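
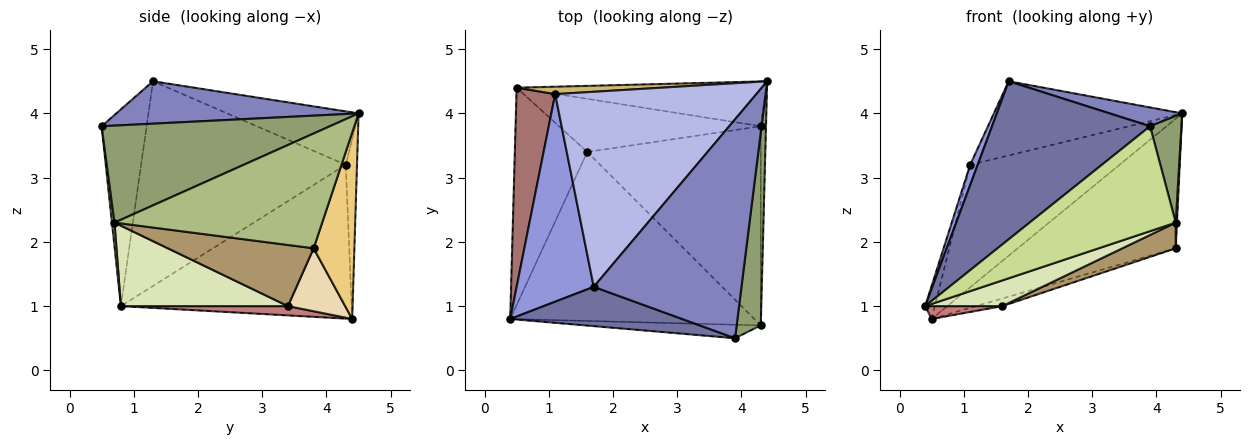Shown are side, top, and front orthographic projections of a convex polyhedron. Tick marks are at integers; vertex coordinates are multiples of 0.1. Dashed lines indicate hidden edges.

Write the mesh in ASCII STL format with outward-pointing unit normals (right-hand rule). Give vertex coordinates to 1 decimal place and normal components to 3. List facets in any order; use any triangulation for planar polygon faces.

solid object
 facet normal -0.266 -0.935 0.233
  outer loop
   vertex 1.7 1.3 4.5
   vertex 0.4 0.8 1.0
   vertex 3.9 0.5 3.8
  endloop
 endfacet
 facet normal 0.275 -0.082 0.958
  outer loop
   vertex 1.7 1.3 4.5
   vertex 3.9 0.5 3.8
   vertex 4.4 4.5 4.0
  endloop
 endfacet
 facet normal -0.935 -0.034 0.352
  outer loop
   vertex 1.1 4.3 3.2
   vertex 0.4 0.8 1.0
   vertex 1.7 1.3 4.5
  endloop
 endfacet
 facet normal -0.241 0.345 0.907
  outer loop
   vertex 1.1 4.3 3.2
   vertex 1.7 1.3 4.5
   vertex 4.4 4.5 4.0
  endloop
 endfacet
 facet normal 0.962 -0.132 0.239
  outer loop
   vertex 4.3 0.7 2.3
   vertex 4.4 4.5 4.0
   vertex 3.9 0.5 3.8
  endloop
 endfacet
 facet normal 0.999 -0.006 -0.046
  outer loop
   vertex 4.3 0.7 2.3
   vertex 4.3 3.8 1.9
   vertex 4.4 4.5 4.0
  endloop
 endfacet
 facet normal 0.017 -0.992 -0.128
  outer loop
   vertex 4.3 0.7 2.3
   vertex 3.9 0.5 3.8
   vertex 0.4 0.8 1.0
  endloop
 endfacet
 facet normal 0.310 -0.143 -0.940
  outer loop
   vertex 1.6 3.4 1.0
   vertex 4.3 0.7 2.3
   vertex 0.4 0.8 1.0
  endloop
 endfacet
 facet normal 0.330 -0.121 -0.936
  outer loop
   vertex 1.6 3.4 1.0
   vertex 4.3 3.8 1.9
   vertex 4.3 0.7 2.3
  endloop
 endfacet
 facet normal -0.075 0.995 0.060
  outer loop
   vertex 0.5 4.4 0.8
   vertex 1.1 4.3 3.2
   vertex 4.4 4.5 4.0
  endloop
 endfacet
 facet normal 0.237 0.918 -0.317
  outer loop
   vertex 0.5 4.4 0.8
   vertex 4.4 4.5 4.0
   vertex 4.3 3.8 1.9
  endloop
 endfacet
 facet normal 0.295 0.136 -0.946
  outer loop
   vertex 0.5 4.4 0.8
   vertex 4.3 3.8 1.9
   vertex 1.6 3.4 1.0
  endloop
 endfacet
 facet normal -0.969 0.040 0.244
  outer loop
   vertex 0.5 4.4 0.8
   vertex 0.4 0.8 1.0
   vertex 1.1 4.3 3.2
  endloop
 endfacet
 facet normal 0.127 -0.059 -0.990
  outer loop
   vertex 0.5 4.4 0.8
   vertex 1.6 3.4 1.0
   vertex 0.4 0.8 1.0
  endloop
 endfacet
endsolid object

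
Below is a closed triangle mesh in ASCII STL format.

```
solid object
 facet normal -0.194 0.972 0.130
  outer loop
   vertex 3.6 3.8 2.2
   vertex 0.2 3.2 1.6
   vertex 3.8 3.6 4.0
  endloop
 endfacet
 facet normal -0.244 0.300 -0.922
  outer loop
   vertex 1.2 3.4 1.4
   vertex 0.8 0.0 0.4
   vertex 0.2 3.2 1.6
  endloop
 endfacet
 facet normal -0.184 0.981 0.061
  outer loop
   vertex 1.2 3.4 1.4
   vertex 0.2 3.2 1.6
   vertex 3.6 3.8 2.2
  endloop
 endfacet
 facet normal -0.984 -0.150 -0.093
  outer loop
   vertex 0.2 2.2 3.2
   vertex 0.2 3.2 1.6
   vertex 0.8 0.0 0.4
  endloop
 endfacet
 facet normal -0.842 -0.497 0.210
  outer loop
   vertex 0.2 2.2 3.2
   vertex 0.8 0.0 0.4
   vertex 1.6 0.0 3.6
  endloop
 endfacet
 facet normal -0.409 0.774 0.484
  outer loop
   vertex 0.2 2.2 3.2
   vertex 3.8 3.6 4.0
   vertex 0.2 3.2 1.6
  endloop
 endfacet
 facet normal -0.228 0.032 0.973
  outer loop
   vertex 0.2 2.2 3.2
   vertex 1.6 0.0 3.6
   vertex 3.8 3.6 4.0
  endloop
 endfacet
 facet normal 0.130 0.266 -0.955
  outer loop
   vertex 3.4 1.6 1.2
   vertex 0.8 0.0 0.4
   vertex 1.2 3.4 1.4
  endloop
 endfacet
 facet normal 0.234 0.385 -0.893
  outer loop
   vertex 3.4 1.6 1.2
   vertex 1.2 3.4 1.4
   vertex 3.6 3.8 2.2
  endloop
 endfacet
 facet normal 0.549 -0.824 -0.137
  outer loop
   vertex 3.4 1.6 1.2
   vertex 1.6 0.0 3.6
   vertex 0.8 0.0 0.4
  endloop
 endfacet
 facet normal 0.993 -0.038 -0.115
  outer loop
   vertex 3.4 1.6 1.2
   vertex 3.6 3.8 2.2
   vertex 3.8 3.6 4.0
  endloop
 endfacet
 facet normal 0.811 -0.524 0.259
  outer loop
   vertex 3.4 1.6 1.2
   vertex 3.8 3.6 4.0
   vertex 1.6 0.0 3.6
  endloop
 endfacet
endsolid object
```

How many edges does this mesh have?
18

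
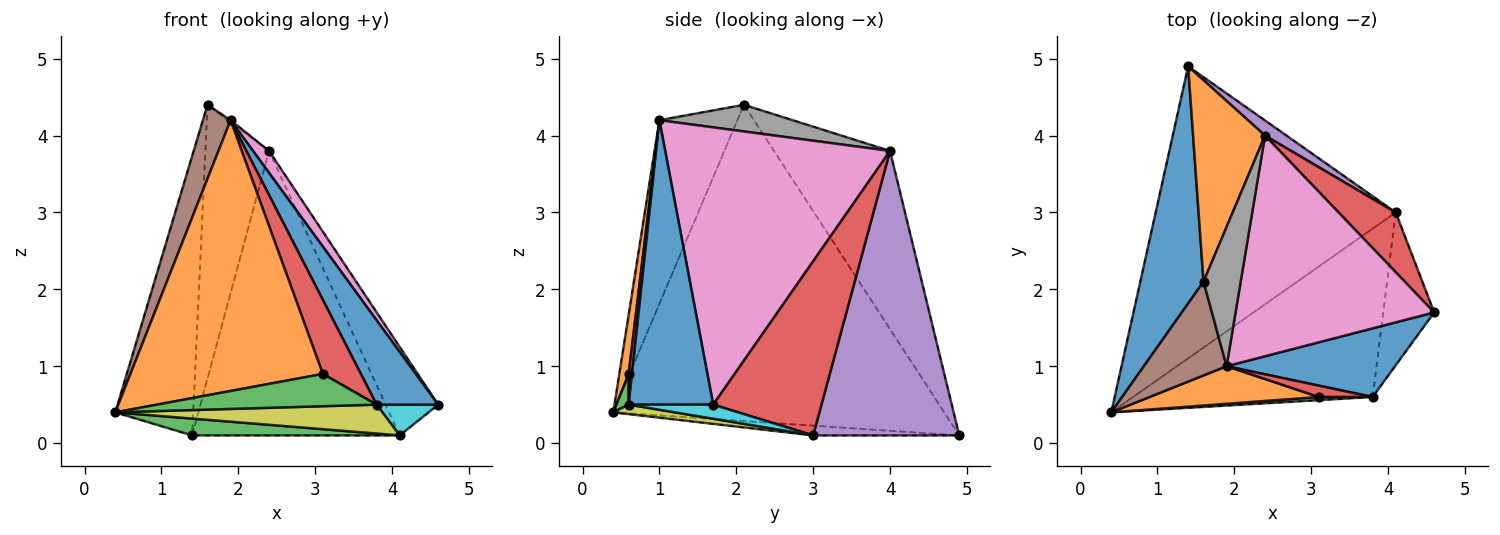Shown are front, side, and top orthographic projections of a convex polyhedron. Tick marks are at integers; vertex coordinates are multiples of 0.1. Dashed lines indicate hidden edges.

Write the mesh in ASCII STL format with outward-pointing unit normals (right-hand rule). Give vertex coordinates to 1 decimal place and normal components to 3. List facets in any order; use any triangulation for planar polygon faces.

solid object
 facet normal -0.955 0.225 0.191
  outer loop
   vertex 1.6 2.1 4.4
   vertex 1.4 4.9 0.1
   vertex 0.4 0.4 0.4
  endloop
 endfacet
 facet normal -0.827 0.453 0.334
  outer loop
   vertex 2.4 4.0 3.8
   vertex 1.4 4.9 0.1
   vertex 1.6 2.1 4.4
  endloop
 endfacet
 facet normal -0.040 -0.058 -0.998
  outer loop
   vertex 4.1 3.0 0.1
   vertex 0.4 0.4 0.4
   vertex 1.4 4.9 0.1
  endloop
 endfacet
 facet normal 0.863 0.419 0.283
  outer loop
   vertex 4.1 3.0 0.1
   vertex 2.4 4.0 3.8
   vertex 4.6 1.7 0.5
  endloop
 endfacet
 facet normal 0.575 0.817 0.043
  outer loop
   vertex 4.1 3.0 0.1
   vertex 1.4 4.9 0.1
   vertex 2.4 4.0 3.8
  endloop
 endfacet
 facet normal -0.867 -0.308 0.391
  outer loop
   vertex 1.9 1.0 4.2
   vertex 1.6 2.1 4.4
   vertex 0.4 0.4 0.4
  endloop
 endfacet
 facet normal 0.812 -0.058 0.581
  outer loop
   vertex 1.9 1.0 4.2
   vertex 4.6 1.7 0.5
   vertex 2.4 4.0 3.8
  endloop
 endfacet
 facet normal 0.583 0.011 0.813
  outer loop
   vertex 1.9 1.0 4.2
   vertex 2.4 4.0 3.8
   vertex 1.6 2.1 4.4
  endloop
 endfacet
 facet normal 0.039 -0.169 -0.985
  outer loop
   vertex 3.8 0.6 0.5
   vertex 0.4 0.4 0.4
   vertex 4.1 3.0 0.1
  endloop
 endfacet
 facet normal 0.262 -0.190 -0.946
  outer loop
   vertex 3.8 0.6 0.5
   vertex 4.1 3.0 0.1
   vertex 4.6 1.7 0.5
  endloop
 endfacet
 facet normal 0.729 -0.530 0.432
  outer loop
   vertex 3.8 0.6 0.5
   vertex 4.6 1.7 0.5
   vertex 1.9 1.0 4.2
  endloop
 endfacet
 facet normal 0.048 -0.989 0.137
  outer loop
   vertex 3.1 0.6 0.9
   vertex 1.9 1.0 4.2
   vertex 0.4 0.4 0.4
  endloop
 endfacet
 facet normal 0.056 -0.994 0.097
  outer loop
   vertex 3.1 0.6 0.9
   vertex 0.4 0.4 0.4
   vertex 3.8 0.6 0.5
  endloop
 endfacet
 facet normal 0.086 -0.985 0.151
  outer loop
   vertex 3.1 0.6 0.9
   vertex 3.8 0.6 0.5
   vertex 1.9 1.0 4.2
  endloop
 endfacet
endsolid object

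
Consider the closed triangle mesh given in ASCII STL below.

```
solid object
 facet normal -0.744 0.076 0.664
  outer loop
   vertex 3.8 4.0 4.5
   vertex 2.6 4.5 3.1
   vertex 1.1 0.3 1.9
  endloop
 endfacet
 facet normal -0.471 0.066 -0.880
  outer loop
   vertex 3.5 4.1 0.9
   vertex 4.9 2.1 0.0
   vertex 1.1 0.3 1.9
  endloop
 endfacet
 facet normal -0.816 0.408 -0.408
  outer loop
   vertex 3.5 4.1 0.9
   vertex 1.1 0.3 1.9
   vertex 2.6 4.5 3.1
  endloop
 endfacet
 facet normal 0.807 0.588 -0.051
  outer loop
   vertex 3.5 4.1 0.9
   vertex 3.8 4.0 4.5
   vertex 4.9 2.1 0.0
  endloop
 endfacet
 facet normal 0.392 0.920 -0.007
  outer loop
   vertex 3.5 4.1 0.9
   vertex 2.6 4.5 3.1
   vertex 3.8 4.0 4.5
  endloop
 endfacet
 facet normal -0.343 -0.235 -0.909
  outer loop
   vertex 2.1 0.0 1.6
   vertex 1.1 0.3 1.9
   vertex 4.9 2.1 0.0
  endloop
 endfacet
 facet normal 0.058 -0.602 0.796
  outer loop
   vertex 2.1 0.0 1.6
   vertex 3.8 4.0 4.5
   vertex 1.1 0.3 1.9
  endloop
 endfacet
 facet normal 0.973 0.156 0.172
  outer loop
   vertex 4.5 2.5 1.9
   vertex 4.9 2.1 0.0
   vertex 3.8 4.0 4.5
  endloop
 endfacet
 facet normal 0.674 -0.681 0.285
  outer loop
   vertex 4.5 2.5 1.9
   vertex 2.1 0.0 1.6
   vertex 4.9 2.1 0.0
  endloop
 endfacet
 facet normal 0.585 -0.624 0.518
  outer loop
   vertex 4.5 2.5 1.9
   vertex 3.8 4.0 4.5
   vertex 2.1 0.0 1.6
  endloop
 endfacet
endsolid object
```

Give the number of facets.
10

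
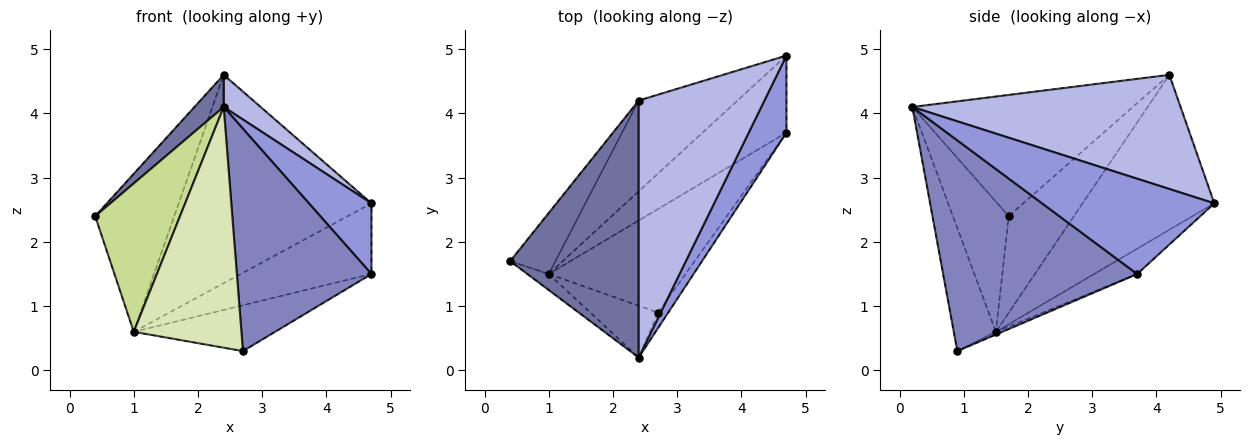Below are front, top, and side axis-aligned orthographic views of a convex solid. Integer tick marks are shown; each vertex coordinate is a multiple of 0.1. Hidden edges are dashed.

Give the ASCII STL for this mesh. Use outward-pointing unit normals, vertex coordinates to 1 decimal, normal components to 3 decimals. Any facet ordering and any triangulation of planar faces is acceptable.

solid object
 facet normal -0.684 -0.091 0.724
  outer loop
   vertex 2.4 4.2 4.6
   vertex 0.4 1.7 2.4
   vertex 2.4 0.2 4.1
  endloop
 endfacet
 facet normal 0.821 -0.569 -0.040
  outer loop
   vertex 2.7 0.9 0.3
   vertex 4.7 3.7 1.5
   vertex 2.4 0.2 4.1
  endloop
 endfacet
 facet normal 0.881 -0.320 0.349
  outer loop
   vertex 4.7 4.9 2.6
   vertex 2.4 0.2 4.1
   vertex 4.7 3.7 1.5
  endloop
 endfacet
 facet normal 0.669 -0.092 0.737
  outer loop
   vertex 4.7 4.9 2.6
   vertex 2.4 4.2 4.6
   vertex 2.4 0.2 4.1
  endloop
 endfacet
 facet normal -0.018 0.405 -0.914
  outer loop
   vertex 1.0 1.5 0.6
   vertex 4.7 3.7 1.5
   vertex 2.7 0.9 0.3
  endloop
 endfacet
 facet normal -0.217 0.660 -0.720
  outer loop
   vertex 1.0 1.5 0.6
   vertex 4.7 4.9 2.6
   vertex 4.7 3.7 1.5
  endloop
 endfacet
 facet normal -0.547 -0.832 -0.090
  outer loop
   vertex 1.0 1.5 0.6
   vertex 2.4 0.2 4.1
   vertex 0.4 1.7 2.4
  endloop
 endfacet
 facet normal -0.357 -0.913 -0.196
  outer loop
   vertex 1.0 1.5 0.6
   vertex 2.7 0.9 0.3
   vertex 2.4 0.2 4.1
  endloop
 endfacet
 facet normal -0.610 0.739 -0.285
  outer loop
   vertex 1.0 1.5 0.6
   vertex 0.4 1.7 2.4
   vertex 2.4 4.2 4.6
  endloop
 endfacet
 facet normal -0.531 0.777 -0.339
  outer loop
   vertex 1.0 1.5 0.6
   vertex 2.4 4.2 4.6
   vertex 4.7 4.9 2.6
  endloop
 endfacet
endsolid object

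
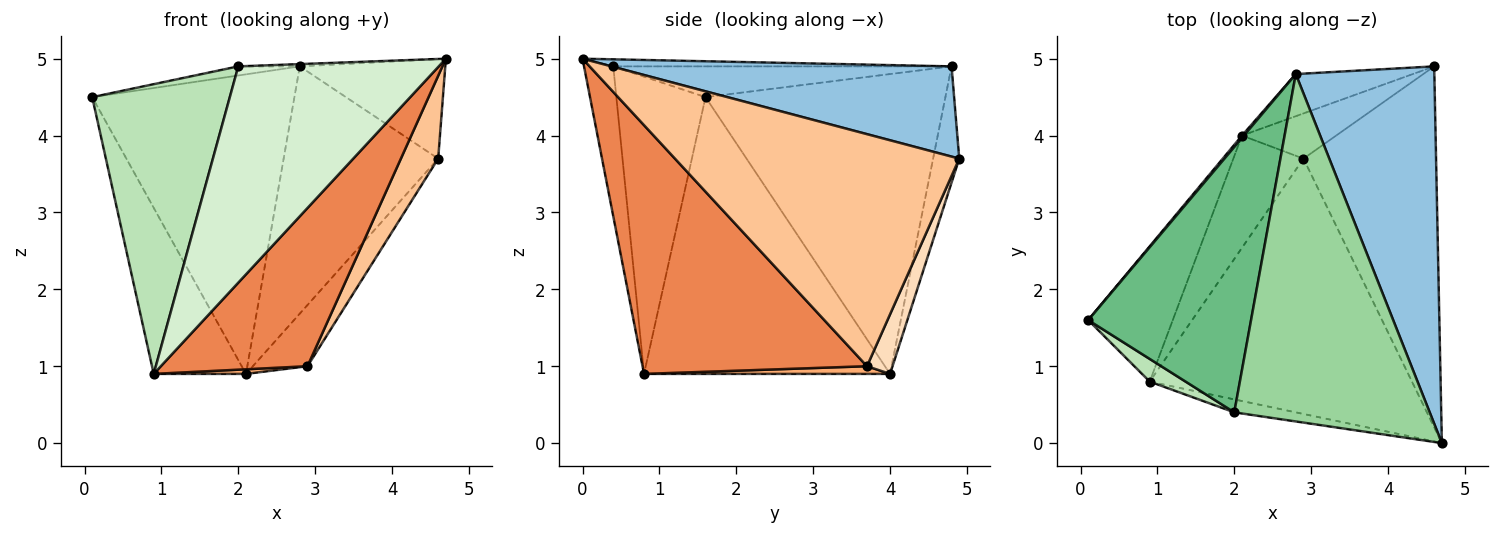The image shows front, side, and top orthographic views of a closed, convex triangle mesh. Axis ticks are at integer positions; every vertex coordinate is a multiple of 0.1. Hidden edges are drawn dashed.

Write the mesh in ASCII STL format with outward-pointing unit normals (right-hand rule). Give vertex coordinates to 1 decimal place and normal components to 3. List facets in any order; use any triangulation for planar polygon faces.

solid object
 facet normal -0.900 0.338 -0.275
  outer loop
   vertex 0.9 0.8 0.9
   vertex 0.1 1.6 4.5
   vertex 2.1 4.0 0.9
  endloop
 endfacet
 facet normal 0.531 0.227 0.816
  outer loop
   vertex 2.8 4.8 4.9
   vertex 4.7 0.0 5.0
   vertex 4.6 4.9 3.7
  endloop
 endfacet
 facet normal -0.765 0.645 0.005
  outer loop
   vertex 2.8 4.8 4.9
   vertex 2.1 4.0 0.9
   vertex 0.1 1.6 4.5
  endloop
 endfacet
 facet normal -0.164 0.972 -0.166
  outer loop
   vertex 2.8 4.8 4.9
   vertex 4.6 4.9 3.7
   vertex 2.1 4.0 0.9
  endloop
 endfacet
 facet normal 0.628 -0.410 -0.662
  outer loop
   vertex 2.9 3.7 1.0
   vertex 4.7 0.0 5.0
   vertex 0.9 0.8 0.9
  endloop
 endfacet
 facet normal 0.109 -0.041 -0.993
  outer loop
   vertex 2.9 3.7 1.0
   vertex 0.9 0.8 0.9
   vertex 2.1 4.0 0.9
  endloop
 endfacet
 facet normal 0.863 -0.113 -0.493
  outer loop
   vertex 2.9 3.7 1.0
   vertex 4.6 4.9 3.7
   vertex 4.7 0.0 5.0
  endloop
 endfacet
 facet normal 0.352 0.753 -0.556
  outer loop
   vertex 2.9 3.7 1.0
   vertex 2.1 4.0 0.9
   vertex 4.6 4.9 3.7
  endloop
 endfacet
 facet normal -0.185 0.034 0.982
  outer loop
   vertex 2.0 0.4 4.9
   vertex 2.8 4.8 4.9
   vertex 0.1 1.6 4.5
  endloop
 endfacet
 facet normal -0.036 0.007 0.999
  outer loop
   vertex 2.0 0.4 4.9
   vertex 4.7 0.0 5.0
   vertex 2.8 4.8 4.9
  endloop
 endfacet
 facet normal -0.543 -0.837 0.065
  outer loop
   vertex 2.0 0.4 4.9
   vertex 0.1 1.6 4.5
   vertex 0.9 0.8 0.9
  endloop
 endfacet
 facet normal -0.144 -0.988 -0.059
  outer loop
   vertex 2.0 0.4 4.9
   vertex 0.9 0.8 0.9
   vertex 4.7 0.0 5.0
  endloop
 endfacet
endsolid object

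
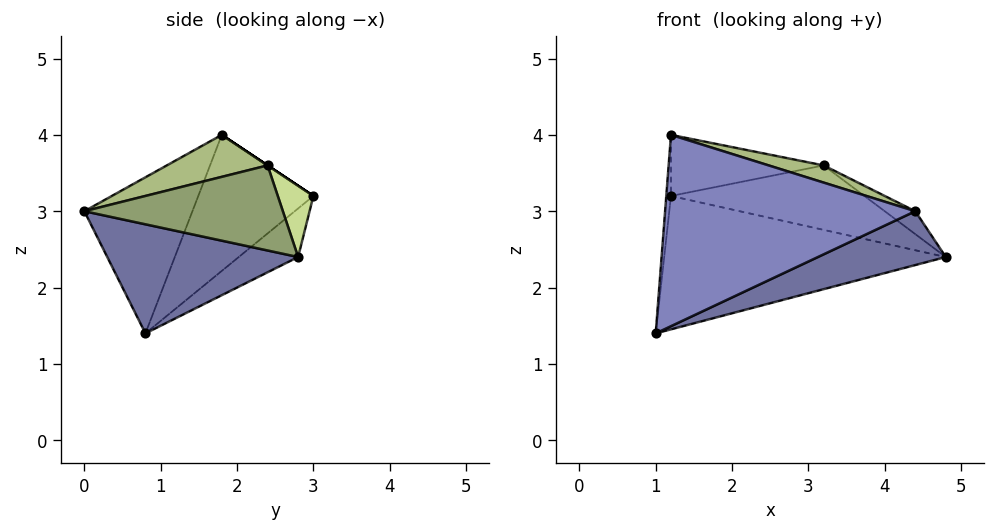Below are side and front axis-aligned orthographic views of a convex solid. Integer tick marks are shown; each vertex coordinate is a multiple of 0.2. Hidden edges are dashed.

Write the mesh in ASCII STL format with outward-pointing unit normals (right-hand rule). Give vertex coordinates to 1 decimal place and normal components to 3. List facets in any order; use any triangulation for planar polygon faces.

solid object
 facet normal 0.365 -0.245 -0.898
  outer loop
   vertex 4.4 0.0 3.0
   vertex 1.0 0.8 1.4
   vertex 4.8 2.8 2.4
  endloop
 endfacet
 facet normal -0.370 -0.857 0.358
  outer loop
   vertex 1.2 1.8 4.0
   vertex 1.0 0.8 1.4
   vertex 4.4 0.0 3.0
  endloop
 endfacet
 facet normal -0.134 0.635 -0.761
  outer loop
   vertex 1.2 3.0 3.2
   vertex 4.8 2.8 2.4
   vertex 1.0 0.8 1.4
  endloop
 endfacet
 facet normal -0.997 0.041 0.061
  outer loop
   vertex 1.2 3.0 3.2
   vertex 1.0 0.8 1.4
   vertex 1.2 1.8 4.0
  endloop
 endfacet
 facet normal 0.583 0.090 0.807
  outer loop
   vertex 3.2 2.4 3.6
   vertex 4.4 0.0 3.0
   vertex 4.8 2.8 2.4
  endloop
 endfacet
 facet normal 0.231 -0.126 0.965
  outer loop
   vertex 3.2 2.4 3.6
   vertex 1.2 1.8 4.0
   vertex 4.4 0.0 3.0
  endloop
 endfacet
 facet normal 0.157 0.855 0.495
  outer loop
   vertex 3.2 2.4 3.6
   vertex 4.8 2.8 2.4
   vertex 1.2 3.0 3.2
  endloop
 endfacet
 facet normal 0.000 0.555 0.832
  outer loop
   vertex 3.2 2.4 3.6
   vertex 1.2 3.0 3.2
   vertex 1.2 1.8 4.0
  endloop
 endfacet
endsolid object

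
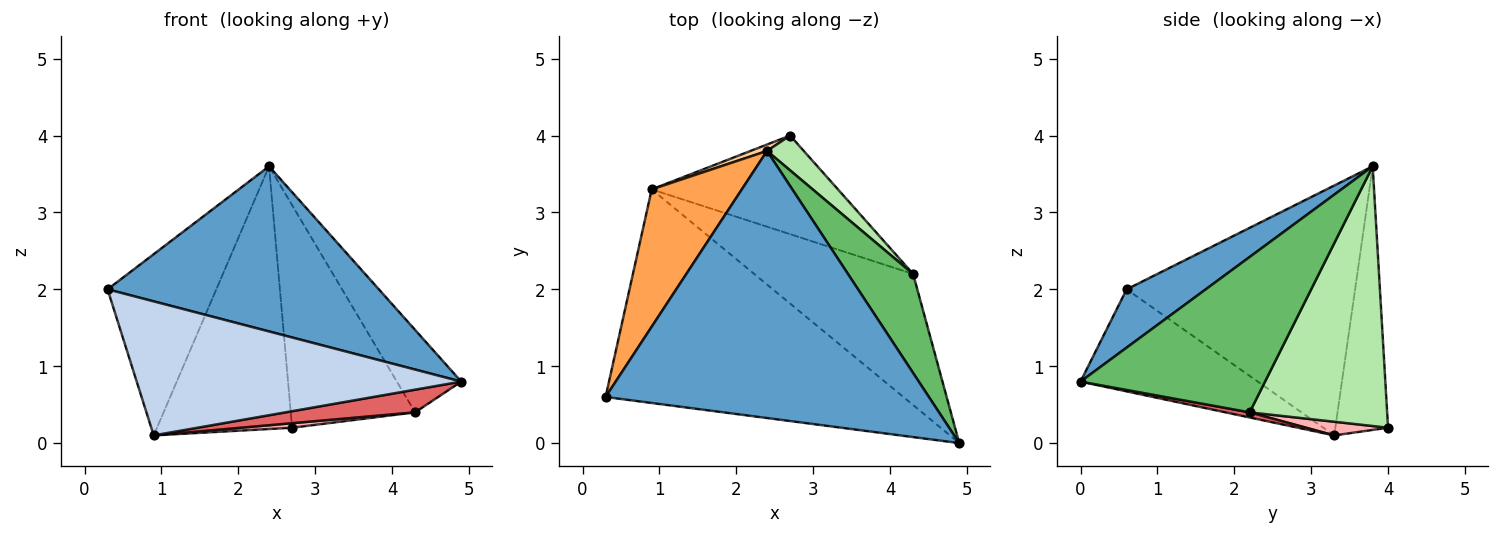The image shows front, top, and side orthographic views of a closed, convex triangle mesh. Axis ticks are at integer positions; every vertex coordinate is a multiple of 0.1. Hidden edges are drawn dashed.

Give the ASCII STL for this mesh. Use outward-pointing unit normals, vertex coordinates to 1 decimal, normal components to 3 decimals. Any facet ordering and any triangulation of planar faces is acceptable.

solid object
 facet normal 0.152 -0.520 0.841
  outer loop
   vertex 2.4 3.8 3.6
   vertex 0.3 0.6 2.0
   vertex 4.9 0.0 0.8
  endloop
 endfacet
 facet normal -0.279 -0.510 -0.813
  outer loop
   vertex 0.9 3.3 0.1
   vertex 4.9 0.0 0.8
   vertex 0.3 0.6 2.0
  endloop
 endfacet
 facet normal -0.859 0.409 0.310
  outer loop
   vertex 0.9 3.3 0.1
   vertex 0.3 0.6 2.0
   vertex 2.4 3.8 3.6
  endloop
 endfacet
 facet normal -0.363 0.931 0.023
  outer loop
   vertex 0.9 3.3 0.1
   vertex 2.4 3.8 3.6
   vertex 2.7 4.0 0.2
  endloop
 endfacet
 facet normal 0.878 0.306 0.368
  outer loop
   vertex 4.3 2.2 0.4
   vertex 2.4 3.8 3.6
   vertex 4.9 0.0 0.8
  endloop
 endfacet
 facet normal 0.738 0.667 0.104
  outer loop
   vertex 4.3 2.2 0.4
   vertex 2.7 4.0 0.2
   vertex 2.4 3.8 3.6
  endloop
 endfacet
 facet normal 0.032 -0.170 -0.985
  outer loop
   vertex 4.3 2.2 0.4
   vertex 4.9 0.0 0.8
   vertex 0.9 3.3 0.1
  endloop
 endfacet
 facet normal 0.073 -0.046 -0.996
  outer loop
   vertex 4.3 2.2 0.4
   vertex 0.9 3.3 0.1
   vertex 2.7 4.0 0.2
  endloop
 endfacet
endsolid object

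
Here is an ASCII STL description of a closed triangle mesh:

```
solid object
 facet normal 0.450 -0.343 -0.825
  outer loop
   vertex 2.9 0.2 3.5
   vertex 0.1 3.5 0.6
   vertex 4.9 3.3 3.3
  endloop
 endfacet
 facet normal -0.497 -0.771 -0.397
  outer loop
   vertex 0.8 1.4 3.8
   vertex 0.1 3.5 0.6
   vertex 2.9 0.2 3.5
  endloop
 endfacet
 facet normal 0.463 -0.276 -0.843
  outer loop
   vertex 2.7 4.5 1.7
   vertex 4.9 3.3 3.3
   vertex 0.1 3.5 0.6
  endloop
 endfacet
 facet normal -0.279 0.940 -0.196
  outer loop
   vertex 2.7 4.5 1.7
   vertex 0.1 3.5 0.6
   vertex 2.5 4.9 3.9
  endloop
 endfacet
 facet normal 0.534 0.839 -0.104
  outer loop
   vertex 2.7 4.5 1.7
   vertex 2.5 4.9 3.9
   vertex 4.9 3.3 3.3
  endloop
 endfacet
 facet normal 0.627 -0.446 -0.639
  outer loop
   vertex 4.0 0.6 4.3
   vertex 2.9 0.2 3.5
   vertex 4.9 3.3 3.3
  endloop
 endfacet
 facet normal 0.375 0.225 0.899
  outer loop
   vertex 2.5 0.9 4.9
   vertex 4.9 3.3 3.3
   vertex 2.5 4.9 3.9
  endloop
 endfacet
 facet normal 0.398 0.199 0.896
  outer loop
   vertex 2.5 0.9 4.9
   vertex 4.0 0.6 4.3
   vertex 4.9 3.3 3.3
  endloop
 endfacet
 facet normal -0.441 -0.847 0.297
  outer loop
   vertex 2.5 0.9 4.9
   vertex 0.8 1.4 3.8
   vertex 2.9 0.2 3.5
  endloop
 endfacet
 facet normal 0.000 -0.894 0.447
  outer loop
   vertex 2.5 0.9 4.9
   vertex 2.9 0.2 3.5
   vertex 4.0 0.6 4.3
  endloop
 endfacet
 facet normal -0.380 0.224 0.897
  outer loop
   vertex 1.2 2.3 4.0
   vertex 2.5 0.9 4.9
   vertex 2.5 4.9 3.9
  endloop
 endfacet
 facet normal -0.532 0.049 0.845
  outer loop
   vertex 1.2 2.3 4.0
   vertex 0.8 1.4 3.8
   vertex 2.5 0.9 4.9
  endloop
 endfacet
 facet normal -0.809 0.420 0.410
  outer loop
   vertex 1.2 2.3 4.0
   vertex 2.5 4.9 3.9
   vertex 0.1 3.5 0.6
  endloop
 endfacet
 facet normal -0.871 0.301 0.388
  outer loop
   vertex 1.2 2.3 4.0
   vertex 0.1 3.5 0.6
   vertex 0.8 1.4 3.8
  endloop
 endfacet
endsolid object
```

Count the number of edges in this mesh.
21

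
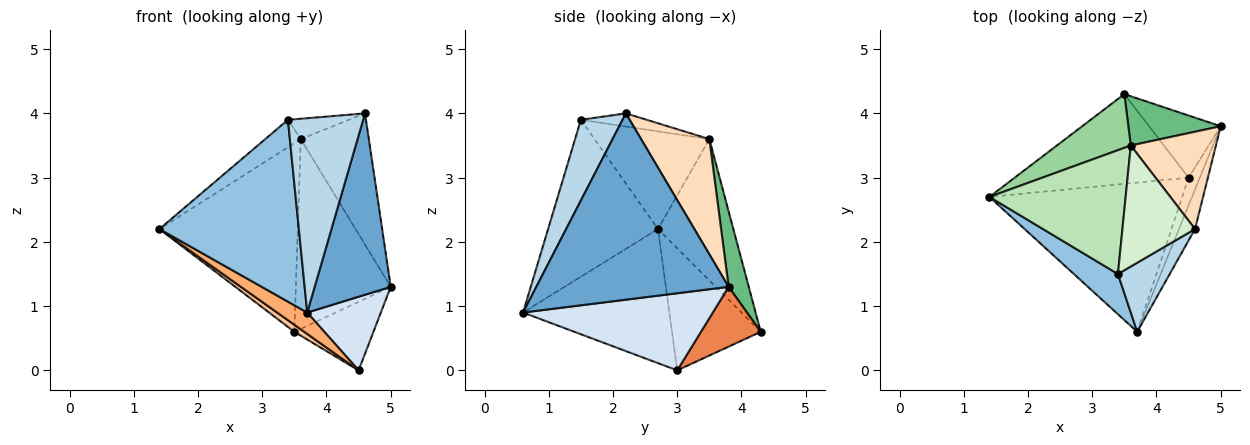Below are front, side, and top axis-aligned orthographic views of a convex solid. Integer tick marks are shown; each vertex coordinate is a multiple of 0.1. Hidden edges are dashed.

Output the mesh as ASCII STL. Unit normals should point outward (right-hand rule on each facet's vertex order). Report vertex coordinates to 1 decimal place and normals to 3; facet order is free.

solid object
 facet normal 0.927 -0.367 -0.080
  outer loop
   vertex 4.6 2.2 4.0
   vertex 3.7 0.6 0.9
   vertex 5.0 3.8 1.3
  endloop
 endfacet
 facet normal -0.610 -0.774 0.171
  outer loop
   vertex 3.4 1.5 3.9
   vertex 1.4 2.7 2.2
   vertex 3.7 0.6 0.9
  endloop
 endfacet
 facet normal 0.463 -0.835 0.297
  outer loop
   vertex 3.4 1.5 3.9
   vertex 3.7 0.6 0.9
   vertex 4.6 2.2 4.0
  endloop
 endfacet
 facet normal 0.924 -0.358 -0.135
  outer loop
   vertex 4.5 3.0 0.0
   vertex 5.0 3.8 1.3
   vertex 3.7 0.6 0.9
  endloop
 endfacet
 facet normal 0.489 0.646 -0.586
  outer loop
   vertex 4.5 3.0 0.0
   vertex 3.5 4.3 0.6
   vertex 5.0 3.8 1.3
  endloop
 endfacet
 facet normal -0.567 -0.117 -0.815
  outer loop
   vertex 4.5 3.0 0.0
   vertex 3.7 0.6 0.9
   vertex 1.4 2.7 2.2
  endloop
 endfacet
 facet normal -0.573 -0.064 -0.817
  outer loop
   vertex 4.5 3.0 0.0
   vertex 1.4 2.7 2.2
   vertex 3.5 4.3 0.6
  endloop
 endfacet
 facet normal 0.628 0.625 0.464
  outer loop
   vertex 3.6 3.5 3.6
   vertex 4.6 2.2 4.0
   vertex 5.0 3.8 1.3
  endloop
 endfacet
 facet normal 0.201 0.948 0.246
  outer loop
   vertex 3.6 3.5 3.6
   vertex 5.0 3.8 1.3
   vertex 3.5 4.3 0.6
  endloop
 endfacet
 facet normal -0.464 0.852 0.243
  outer loop
   vertex 3.6 3.5 3.6
   vertex 3.5 4.3 0.6
   vertex 1.4 2.7 2.2
  endloop
 endfacet
 facet normal -0.573 0.177 0.800
  outer loop
   vertex 3.6 3.5 3.6
   vertex 1.4 2.7 2.2
   vertex 3.4 1.5 3.9
  endloop
 endfacet
 facet normal -0.176 0.163 0.971
  outer loop
   vertex 3.6 3.5 3.6
   vertex 3.4 1.5 3.9
   vertex 4.6 2.2 4.0
  endloop
 endfacet
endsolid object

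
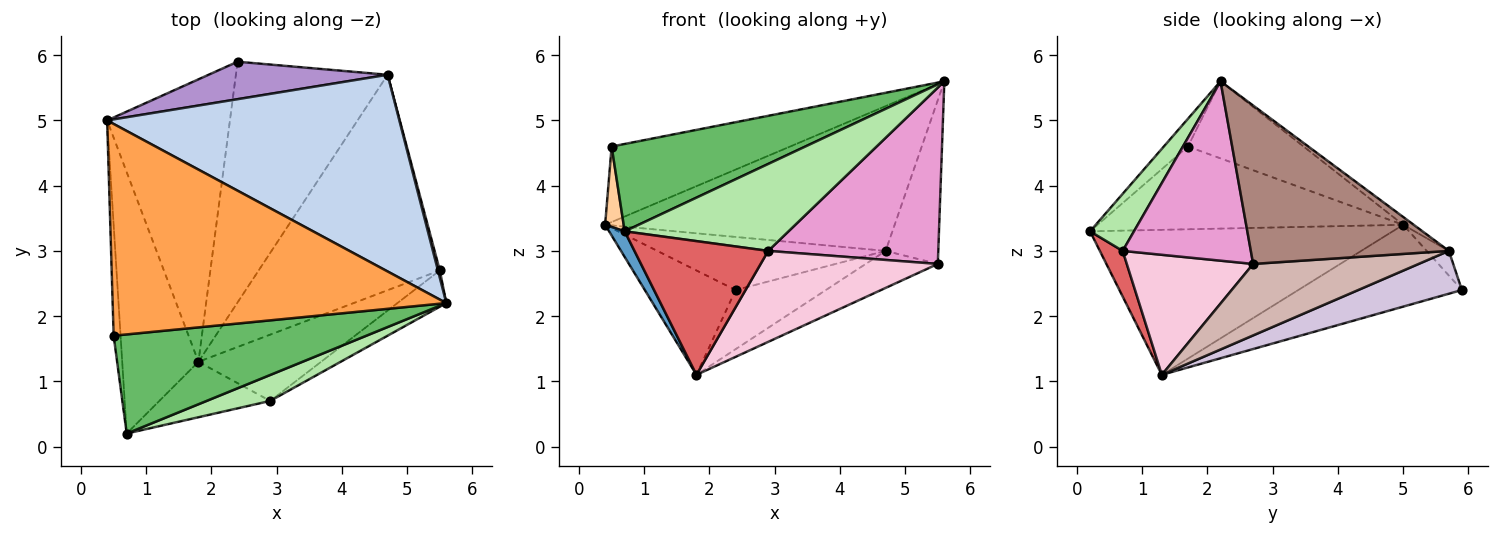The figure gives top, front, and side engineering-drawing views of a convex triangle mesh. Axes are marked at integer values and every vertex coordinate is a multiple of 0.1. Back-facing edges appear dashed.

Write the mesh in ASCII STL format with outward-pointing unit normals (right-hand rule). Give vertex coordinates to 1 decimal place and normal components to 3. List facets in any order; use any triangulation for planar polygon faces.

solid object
 facet normal -0.884 -0.046 -0.465
  outer loop
   vertex 1.8 1.3 1.1
   vertex 0.7 0.2 3.3
   vertex 0.4 5.0 3.4
  endloop
 endfacet
 facet normal -0.022 0.593 0.805
  outer loop
   vertex 4.7 5.7 3.0
   vertex 0.4 5.0 3.4
   vertex 5.6 2.2 5.6
  endloop
 endfacet
 facet normal -0.213 0.328 0.920
  outer loop
   vertex 0.5 1.7 4.6
   vertex 5.6 2.2 5.6
   vertex 0.4 5.0 3.4
  endloop
 endfacet
 facet normal -0.995 -0.060 -0.083
  outer loop
   vertex 0.5 1.7 4.6
   vertex 0.4 5.0 3.4
   vertex 0.7 0.2 3.3
  endloop
 endfacet
 facet normal -0.082 -0.659 0.748
  outer loop
   vertex 0.5 1.7 4.6
   vertex 0.7 0.2 3.3
   vertex 5.6 2.2 5.6
  endloop
 endfacet
 facet normal 0.249 -0.928 0.277
  outer loop
   vertex 2.9 0.7 3.0
   vertex 5.6 2.2 5.6
   vertex 0.7 0.2 3.3
  endloop
 endfacet
 facet normal 0.156 -0.912 -0.378
  outer loop
   vertex 2.9 0.7 3.0
   vertex 0.7 0.2 3.3
   vertex 1.8 1.3 1.1
  endloop
 endfacet
 facet normal -0.530 0.294 -0.795
  outer loop
   vertex 2.4 5.9 2.4
   vertex 1.8 1.3 1.1
   vertex 0.4 5.0 3.4
  endloop
 endfacet
 facet normal -0.079 0.814 0.575
  outer loop
   vertex 2.4 5.9 2.4
   vertex 0.4 5.0 3.4
   vertex 4.7 5.7 3.0
  endloop
 endfacet
 facet normal 0.264 0.230 -0.937
  outer loop
   vertex 2.4 5.9 2.4
   vertex 4.7 5.7 3.0
   vertex 1.8 1.3 1.1
  endloop
 endfacet
 facet normal 0.966 0.257 0.011
  outer loop
   vertex 5.5 2.7 2.8
   vertex 4.7 5.7 3.0
   vertex 5.6 2.2 5.6
  endloop
 endfacet
 facet normal 0.362 0.158 -0.919
  outer loop
   vertex 5.5 2.7 2.8
   vertex 1.8 1.3 1.1
   vertex 4.7 5.7 3.0
  endloop
 endfacet
 facet normal 0.594 -0.788 -0.162
  outer loop
   vertex 5.5 2.7 2.8
   vertex 5.6 2.2 5.6
   vertex 2.9 0.7 3.0
  endloop
 endfacet
 facet normal 0.499 -0.700 -0.510
  outer loop
   vertex 5.5 2.7 2.8
   vertex 2.9 0.7 3.0
   vertex 1.8 1.3 1.1
  endloop
 endfacet
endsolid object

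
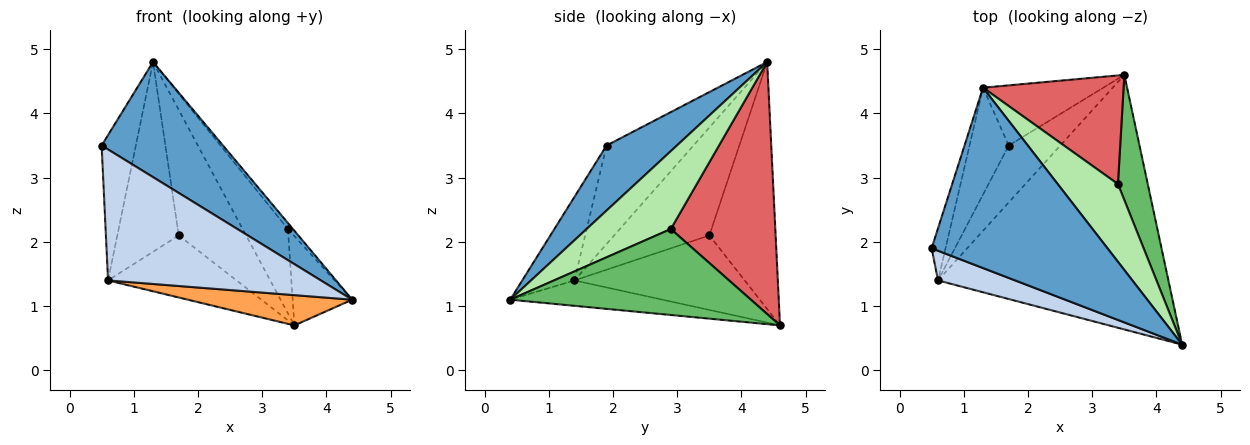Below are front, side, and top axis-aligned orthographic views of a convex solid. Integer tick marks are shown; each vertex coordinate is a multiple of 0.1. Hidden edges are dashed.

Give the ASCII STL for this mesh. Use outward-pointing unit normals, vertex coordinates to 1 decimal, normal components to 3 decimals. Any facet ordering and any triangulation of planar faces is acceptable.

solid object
 facet normal 0.298 -0.514 0.805
  outer loop
   vertex 1.3 4.4 4.8
   vertex 0.5 1.9 3.5
   vertex 4.4 0.4 1.1
  endloop
 endfacet
 facet normal -0.233 -0.949 0.215
  outer loop
   vertex 0.6 1.4 1.4
   vertex 4.4 0.4 1.1
   vertex 0.5 1.9 3.5
  endloop
 endfacet
 facet normal -0.109 -0.117 -0.987
  outer loop
   vertex 0.6 1.4 1.4
   vertex 3.5 4.6 0.7
   vertex 4.4 0.4 1.1
  endloop
 endfacet
 facet normal -0.923 0.363 -0.130
  outer loop
   vertex 0.6 1.4 1.4
   vertex 0.5 1.9 3.5
   vertex 1.3 4.4 4.8
  endloop
 endfacet
 facet normal 0.920 0.228 0.319
  outer loop
   vertex 3.4 2.9 2.2
   vertex 4.4 0.4 1.1
   vertex 3.5 4.6 0.7
  endloop
 endfacet
 facet normal 0.790 0.047 0.611
  outer loop
   vertex 3.4 2.9 2.2
   vertex 1.3 4.4 4.8
   vertex 4.4 0.4 1.1
  endloop
 endfacet
 facet normal 0.817 0.354 0.456
  outer loop
   vertex 3.4 2.9 2.2
   vertex 3.5 4.6 0.7
   vertex 1.3 4.4 4.8
  endloop
 endfacet
 facet normal -0.664 0.675 -0.323
  outer loop
   vertex 1.7 3.5 2.1
   vertex 1.3 4.4 4.8
   vertex 3.5 4.6 0.7
  endloop
 endfacet
 facet normal -0.699 0.527 -0.484
  outer loop
   vertex 1.7 3.5 2.1
   vertex 3.5 4.6 0.7
   vertex 0.6 1.4 1.4
  endloop
 endfacet
 facet normal -0.804 0.518 -0.292
  outer loop
   vertex 1.7 3.5 2.1
   vertex 0.6 1.4 1.4
   vertex 1.3 4.4 4.8
  endloop
 endfacet
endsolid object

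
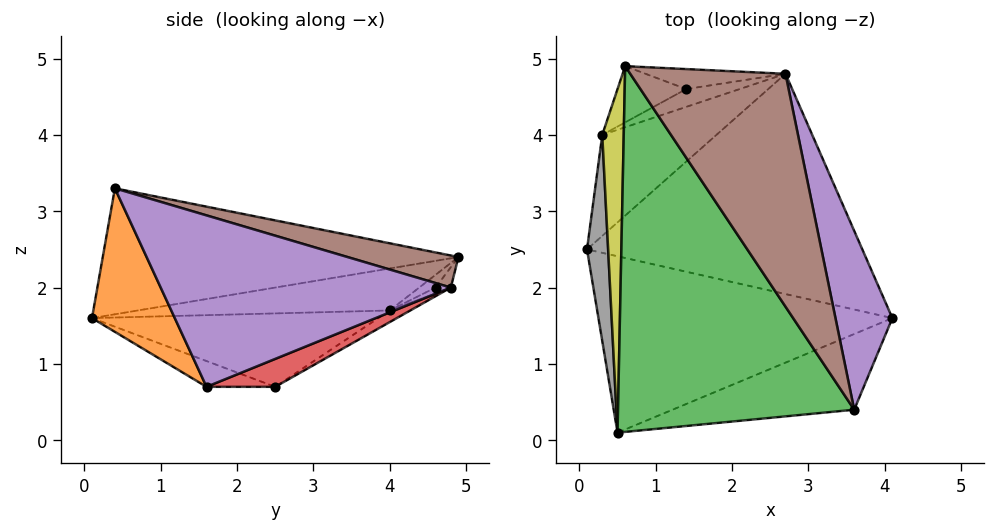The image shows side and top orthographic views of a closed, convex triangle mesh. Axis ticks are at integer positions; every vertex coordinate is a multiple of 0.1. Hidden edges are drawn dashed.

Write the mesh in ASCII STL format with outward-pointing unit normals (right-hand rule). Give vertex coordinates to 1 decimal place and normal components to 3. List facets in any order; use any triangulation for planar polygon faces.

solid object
 facet normal -0.081 -0.362 -0.929
  outer loop
   vertex 0.5 0.1 1.6
   vertex 0.1 2.5 0.7
   vertex 4.1 1.6 0.7
  endloop
 endfacet
 facet normal 0.282 -0.891 -0.357
  outer loop
   vertex 0.5 0.1 1.6
   vertex 4.1 1.6 0.7
   vertex 3.6 0.4 3.3
  endloop
 endfacet
 facet normal -0.466 -0.136 0.874
  outer loop
   vertex 0.5 0.1 1.6
   vertex 3.6 0.4 3.3
   vertex 0.6 4.9 2.4
  endloop
 endfacet
 facet normal 0.092 0.409 -0.908
  outer loop
   vertex 2.7 4.8 2.0
   vertex 4.1 1.6 0.7
   vertex 0.1 2.5 0.7
  endloop
 endfacet
 facet normal 0.912 0.276 0.303
  outer loop
   vertex 2.7 4.8 2.0
   vertex 3.6 0.4 3.3
   vertex 4.1 1.6 0.7
  endloop
 endfacet
 facet normal 0.192 0.314 0.930
  outer loop
   vertex 2.7 4.8 2.0
   vertex 0.6 4.9 2.4
   vertex 3.6 0.4 3.3
  endloop
 endfacet
 facet normal -0.084 0.560 -0.824
  outer loop
   vertex 0.3 4.0 1.7
   vertex 2.7 4.8 2.0
   vertex 0.1 2.5 0.7
  endloop
 endfacet
 facet normal -0.959 -0.056 0.276
  outer loop
   vertex 0.3 4.0 1.7
   vertex 0.1 2.5 0.7
   vertex 0.5 0.1 1.6
  endloop
 endfacet
 facet normal -0.889 -0.057 0.455
  outer loop
   vertex 0.3 4.0 1.7
   vertex 0.5 0.1 1.6
   vertex 0.6 4.9 2.4
  endloop
 endfacet
 facet normal -0.105 0.683 -0.723
  outer loop
   vertex 1.4 4.6 2.0
   vertex 0.6 4.9 2.4
   vertex 2.7 4.8 2.0
  endloop
 endfacet
 facet normal -0.140 0.637 -0.758
  outer loop
   vertex 1.4 4.6 2.0
   vertex 0.3 4.0 1.7
   vertex 0.6 4.9 2.4
  endloop
 endfacet
 facet normal -0.088 0.569 -0.817
  outer loop
   vertex 1.4 4.6 2.0
   vertex 2.7 4.8 2.0
   vertex 0.3 4.0 1.7
  endloop
 endfacet
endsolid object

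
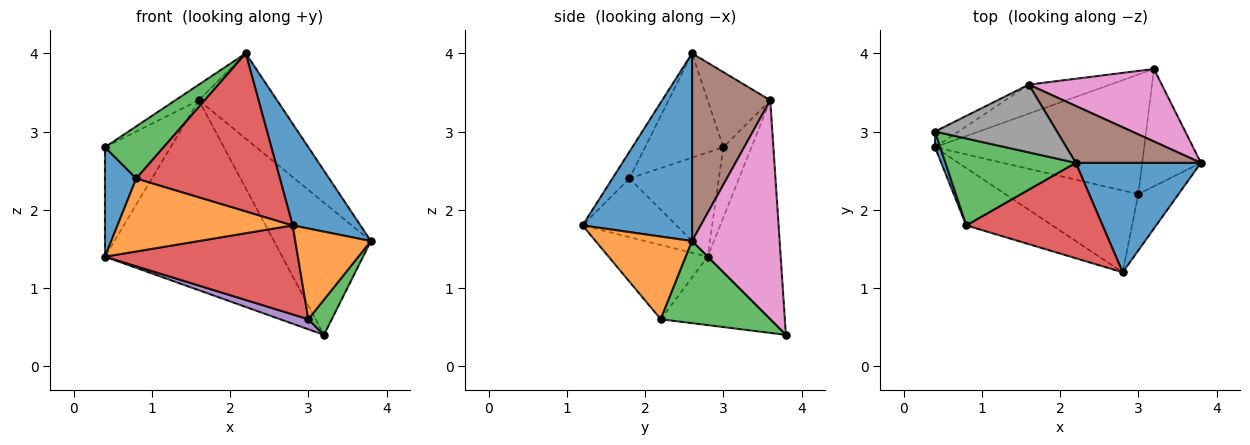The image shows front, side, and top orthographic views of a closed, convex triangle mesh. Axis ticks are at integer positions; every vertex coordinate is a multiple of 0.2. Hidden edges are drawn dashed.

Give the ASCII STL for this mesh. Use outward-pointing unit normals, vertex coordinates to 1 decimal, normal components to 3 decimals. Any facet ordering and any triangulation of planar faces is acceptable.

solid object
 facet normal 0.740 -0.458 0.493
  outer loop
   vertex 2.2 2.6 4.0
   vertex 2.8 1.2 1.8
   vertex 3.8 2.6 1.6
  endloop
 endfacet
 facet normal 0.735 -0.576 -0.358
  outer loop
   vertex 3.0 2.2 0.6
   vertex 3.8 2.6 1.6
   vertex 2.8 1.2 1.8
  endloop
 endfacet
 facet normal 0.802 -0.172 -0.573
  outer loop
   vertex 3.0 2.2 0.6
   vertex 3.2 3.8 0.4
   vertex 3.8 2.6 1.6
  endloop
 endfacet
 facet normal -0.354 -0.689 -0.633
  outer loop
   vertex 3.0 2.2 0.6
   vertex 2.8 1.2 1.8
   vertex 0.4 2.8 1.4
  endloop
 endfacet
 facet normal -0.310 -0.080 -0.947
  outer loop
   vertex 3.0 2.2 0.6
   vertex 0.4 2.8 1.4
   vertex 3.2 3.8 0.4
  endloop
 endfacet
 facet normal 0.640 0.640 0.426
  outer loop
   vertex 1.6 3.6 3.4
   vertex 2.2 2.6 4.0
   vertex 3.8 2.6 1.6
  endloop
 endfacet
 facet normal 0.621 0.687 0.377
  outer loop
   vertex 1.6 3.6 3.4
   vertex 3.8 2.6 1.6
   vertex 3.2 3.8 0.4
  endloop
 endfacet
 facet normal -0.514 0.193 0.836
  outer loop
   vertex 1.6 3.6 3.4
   vertex 0.4 3.0 2.8
   vertex 2.2 2.6 4.0
  endloop
 endfacet
 facet normal -0.391 0.911 -0.130
  outer loop
   vertex 1.6 3.6 3.4
   vertex 0.4 2.8 1.4
   vertex 0.4 3.0 2.8
  endloop
 endfacet
 facet normal -0.377 0.916 -0.140
  outer loop
   vertex 1.6 3.6 3.4
   vertex 3.2 3.8 0.4
   vertex 0.4 2.8 1.4
  endloop
 endfacet
 facet normal -0.943 -0.330 0.047
  outer loop
   vertex 0.8 1.8 2.4
   vertex 0.4 3.0 2.8
   vertex 0.4 2.8 1.4
  endloop
 endfacet
 facet normal -0.388 -0.725 -0.569
  outer loop
   vertex 0.8 1.8 2.4
   vertex 0.4 2.8 1.4
   vertex 2.8 1.2 1.8
  endloop
 endfacet
 facet normal -0.566 -0.424 0.707
  outer loop
   vertex 0.8 1.8 2.4
   vertex 2.2 2.6 4.0
   vertex 0.4 3.0 2.8
  endloop
 endfacet
 facet normal -0.101 -0.852 0.514
  outer loop
   vertex 0.8 1.8 2.4
   vertex 2.8 1.2 1.8
   vertex 2.2 2.6 4.0
  endloop
 endfacet
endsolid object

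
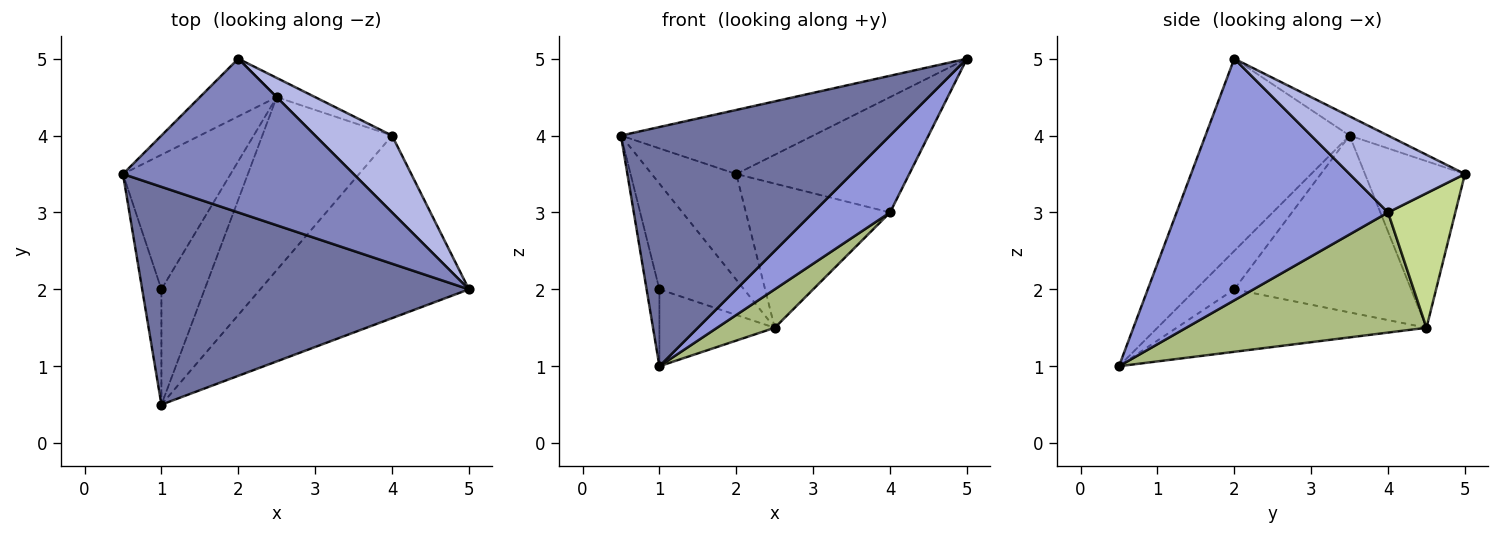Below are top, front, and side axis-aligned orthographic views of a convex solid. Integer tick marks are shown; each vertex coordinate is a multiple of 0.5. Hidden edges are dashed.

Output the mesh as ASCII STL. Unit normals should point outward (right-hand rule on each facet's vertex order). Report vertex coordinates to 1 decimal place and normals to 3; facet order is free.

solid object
 facet normal -0.368 -0.687 0.626
  outer loop
   vertex 1.0 0.5 1.0
   vertex 5.0 2.0 5.0
   vertex 0.5 3.5 4.0
  endloop
 endfacet
 facet normal -0.077 0.383 0.920
  outer loop
   vertex 2.0 5.0 3.5
   vertex 0.5 3.5 4.0
   vertex 5.0 2.0 5.0
  endloop
 endfacet
 facet normal 0.730 -0.265 -0.630
  outer loop
   vertex 4.0 4.0 3.0
   vertex 5.0 2.0 5.0
   vertex 1.0 0.5 1.0
  endloop
 endfacet
 facet normal 0.485 0.728 0.485
  outer loop
   vertex 4.0 4.0 3.0
   vertex 2.0 5.0 3.5
   vertex 5.0 2.0 5.0
  endloop
 endfacet
 facet normal -0.720 0.609 -0.332
  outer loop
   vertex 2.5 4.5 1.5
   vertex 0.5 3.5 4.0
   vertex 2.0 5.0 3.5
  endloop
 endfacet
 facet normal 0.671 -0.161 -0.724
  outer loop
   vertex 2.5 4.5 1.5
   vertex 4.0 4.0 3.0
   vertex 1.0 0.5 1.0
  endloop
 endfacet
 facet normal 0.420 0.900 -0.120
  outer loop
   vertex 2.5 4.5 1.5
   vertex 2.0 5.0 3.5
   vertex 4.0 4.0 3.0
  endloop
 endfacet
 facet normal -0.857 0.286 -0.429
  outer loop
   vertex 1.0 2.0 2.0
   vertex 1.0 0.5 1.0
   vertex 0.5 3.5 4.0
  endloop
 endfacet
 facet normal -0.791 0.378 -0.481
  outer loop
   vertex 1.0 2.0 2.0
   vertex 0.5 3.5 4.0
   vertex 2.5 4.5 1.5
  endloop
 endfacet
 facet normal -0.769 0.355 -0.532
  outer loop
   vertex 1.0 2.0 2.0
   vertex 2.5 4.5 1.5
   vertex 1.0 0.5 1.0
  endloop
 endfacet
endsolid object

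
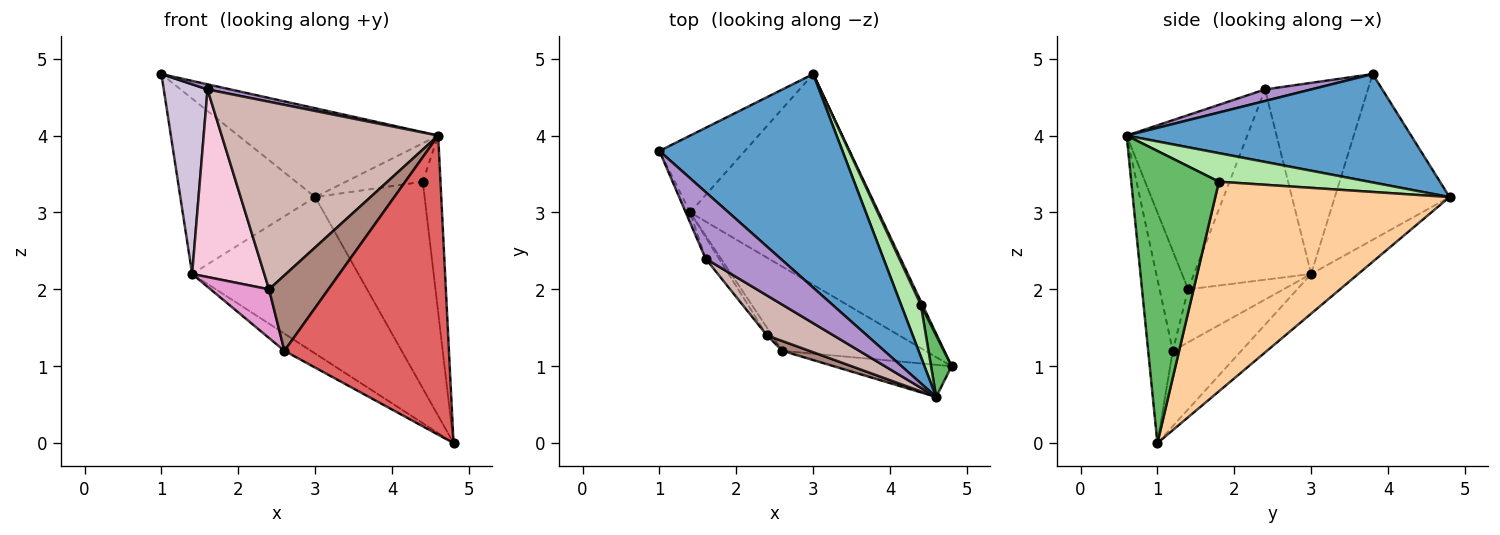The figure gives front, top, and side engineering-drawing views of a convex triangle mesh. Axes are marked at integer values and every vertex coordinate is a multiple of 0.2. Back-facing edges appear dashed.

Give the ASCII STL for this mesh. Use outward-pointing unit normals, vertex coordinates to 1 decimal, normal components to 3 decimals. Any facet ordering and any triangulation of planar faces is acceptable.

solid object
 facet normal 0.480 0.337 0.810
  outer loop
   vertex 4.6 0.6 4.0
   vertex 3.0 4.8 3.2
   vertex 1.0 3.8 4.8
  endloop
 endfacet
 facet normal -0.615 0.722 -0.317
  outer loop
   vertex 1.4 3.0 2.2
   vertex 1.0 3.8 4.8
   vertex 3.0 4.8 3.2
  endloop
 endfacet
 facet normal -0.166 0.588 -0.792
  outer loop
   vertex 1.4 3.0 2.2
   vertex 3.0 4.8 3.2
   vertex 4.8 1.0 0.0
  endloop
 endfacet
 facet normal 0.906 0.423 0.007
  outer loop
   vertex 4.4 1.8 3.4
   vertex 4.8 1.0 0.0
   vertex 3.0 4.8 3.2
  endloop
 endfacet
 facet normal 0.978 0.197 0.069
  outer loop
   vertex 4.4 1.8 3.4
   vertex 4.6 0.6 4.0
   vertex 4.8 1.0 0.0
  endloop
 endfacet
 facet normal 0.758 0.389 0.524
  outer loop
   vertex 4.4 1.8 3.4
   vertex 3.0 4.8 3.2
   vertex 4.6 0.6 4.0
  endloop
 endfacet
 facet normal -0.147 -0.983 -0.106
  outer loop
   vertex 2.6 1.2 1.2
   vertex 4.8 1.0 0.0
   vertex 4.6 0.6 4.0
  endloop
 endfacet
 facet normal -0.459 0.178 -0.871
  outer loop
   vertex 2.6 1.2 1.2
   vertex 1.4 3.0 2.2
   vertex 4.8 1.0 0.0
  endloop
 endfacet
 facet normal 0.152 -0.076 0.986
  outer loop
   vertex 1.6 2.4 4.6
   vertex 4.6 0.6 4.0
   vertex 1.0 3.8 4.8
  endloop
 endfacet
 facet normal -0.920 -0.391 -0.021
  outer loop
   vertex 1.6 2.4 4.6
   vertex 1.0 3.8 4.8
   vertex 1.4 3.0 2.2
  endloop
 endfacet
 facet normal -0.431 -0.895 0.116
  outer loop
   vertex 2.4 1.4 2.0
   vertex 2.6 1.2 1.2
   vertex 4.6 0.6 4.0
  endloop
 endfacet
 facet normal -0.479 -0.859 0.183
  outer loop
   vertex 2.4 1.4 2.0
   vertex 4.6 0.6 4.0
   vertex 1.6 2.4 4.6
  endloop
 endfacet
 facet normal -0.850 -0.521 -0.082
  outer loop
   vertex 2.4 1.4 2.0
   vertex 1.4 3.0 2.2
   vertex 2.6 1.2 1.2
  endloop
 endfacet
 facet normal -0.850 -0.524 -0.060
  outer loop
   vertex 2.4 1.4 2.0
   vertex 1.6 2.4 4.6
   vertex 1.4 3.0 2.2
  endloop
 endfacet
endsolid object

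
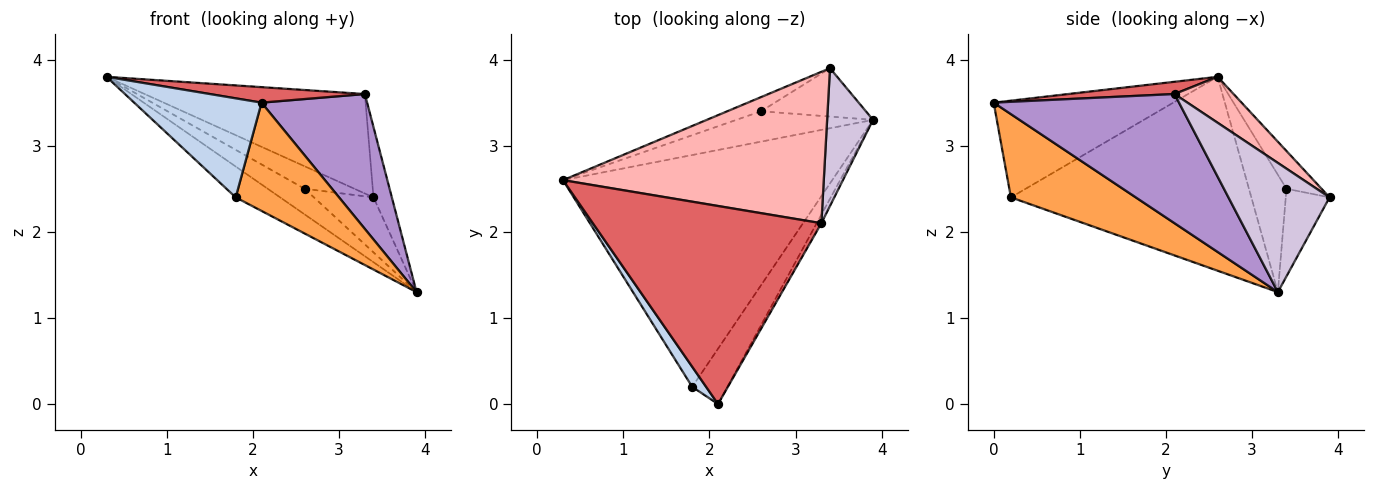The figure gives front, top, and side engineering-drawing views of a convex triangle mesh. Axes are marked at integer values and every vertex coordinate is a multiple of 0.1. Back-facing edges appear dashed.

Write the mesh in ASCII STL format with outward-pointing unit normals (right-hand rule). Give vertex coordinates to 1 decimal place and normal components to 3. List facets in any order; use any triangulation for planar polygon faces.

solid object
 facet normal -0.581 0.107 -0.807
  outer loop
   vertex 1.8 0.2 2.4
   vertex 0.3 2.6 3.8
   vertex 3.9 3.3 1.3
  endloop
 endfacet
 facet normal -0.810 -0.574 0.117
  outer loop
   vertex 1.8 0.2 2.4
   vertex 2.1 0.0 3.5
   vertex 0.3 2.6 3.8
  endloop
 endfacet
 facet normal 0.732 -0.606 -0.310
  outer loop
   vertex 1.8 0.2 2.4
   vertex 3.9 3.3 1.3
   vertex 2.1 0.0 3.5
  endloop
 endfacet
 facet normal -0.549 0.539 -0.639
  outer loop
   vertex 2.6 3.4 2.5
   vertex 3.9 3.3 1.3
   vertex 0.3 2.6 3.8
  endloop
 endfacet
 facet normal -0.512 0.727 -0.458
  outer loop
   vertex 2.6 3.4 2.5
   vertex 0.3 2.6 3.8
   vertex 3.4 3.9 2.4
  endloop
 endfacet
 facet normal -0.483 0.657 -0.578
  outer loop
   vertex 2.6 3.4 2.5
   vertex 3.4 3.9 2.4
   vertex 3.9 3.3 1.3
  endloop
 endfacet
 facet normal 0.053 -0.078 0.996
  outer loop
   vertex 3.3 2.1 3.6
   vertex 0.3 2.6 3.8
   vertex 2.1 0.0 3.5
  endloop
 endfacet
 facet normal 0.146 0.543 0.827
  outer loop
   vertex 3.3 2.1 3.6
   vertex 3.4 3.9 2.4
   vertex 0.3 2.6 3.8
  endloop
 endfacet
 facet normal 0.868 -0.495 -0.032
  outer loop
   vertex 3.3 2.1 3.6
   vertex 2.1 0.0 3.5
   vertex 3.9 3.3 1.3
  endloop
 endfacet
 facet normal 0.929 0.169 0.330
  outer loop
   vertex 3.3 2.1 3.6
   vertex 3.9 3.3 1.3
   vertex 3.4 3.9 2.4
  endloop
 endfacet
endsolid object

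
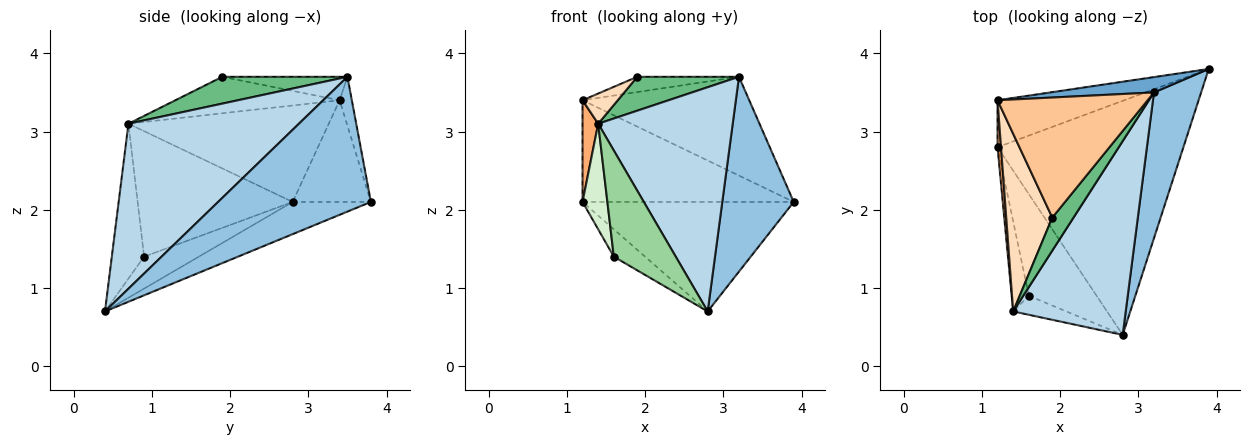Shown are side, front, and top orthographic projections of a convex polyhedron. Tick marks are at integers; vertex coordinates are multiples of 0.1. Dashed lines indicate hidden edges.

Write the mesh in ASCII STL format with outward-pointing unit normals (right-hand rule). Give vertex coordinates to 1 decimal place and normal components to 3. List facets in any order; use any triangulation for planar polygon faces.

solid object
 facet normal -0.072 0.986 0.153
  outer loop
   vertex 3.2 3.5 3.7
   vertex 3.9 3.8 2.1
   vertex 1.2 3.4 3.4
  endloop
 endfacet
 facet normal 0.864 -0.404 0.302
  outer loop
   vertex 3.2 3.5 3.7
   vertex 2.8 0.4 0.7
   vertex 3.9 3.8 2.1
  endloop
 endfacet
 facet normal 0.692 -0.546 0.472
  outer loop
   vertex 1.4 0.7 3.1
   vertex 2.8 0.4 0.7
   vertex 3.2 3.5 3.7
  endloop
 endfacet
 facet normal -0.319 0.861 -0.397
  outer loop
   vertex 1.2 2.8 2.1
   vertex 1.2 3.4 3.4
   vertex 3.9 3.8 2.1
  endloop
 endfacet
 facet normal -0.155 0.419 -0.895
  outer loop
   vertex 1.2 2.8 2.1
   vertex 3.9 3.8 2.1
   vertex 2.8 0.4 0.7
  endloop
 endfacet
 facet normal -0.996 -0.078 0.036
  outer loop
   vertex 1.2 2.8 2.1
   vertex 1.4 0.7 3.1
   vertex 1.2 3.4 3.4
  endloop
 endfacet
 facet normal -0.153 0.125 0.980
  outer loop
   vertex 1.9 1.9 3.7
   vertex 3.2 3.5 3.7
   vertex 1.2 3.4 3.4
  endloop
 endfacet
 facet normal -0.616 -0.132 0.777
  outer loop
   vertex 1.9 1.9 3.7
   vertex 1.2 3.4 3.4
   vertex 1.4 0.7 3.1
  endloop
 endfacet
 facet normal 0.661 -0.537 0.524
  outer loop
   vertex 1.9 1.9 3.7
   vertex 1.4 0.7 3.1
   vertex 3.2 3.5 3.7
  endloop
 endfacet
 facet normal -0.456 -0.876 -0.157
  outer loop
   vertex 1.6 0.9 1.4
   vertex 2.8 0.4 0.7
   vertex 1.4 0.7 3.1
  endloop
 endfacet
 facet normal -0.414 0.237 -0.879
  outer loop
   vertex 1.6 0.9 1.4
   vertex 1.2 2.8 2.1
   vertex 2.8 0.4 0.7
  endloop
 endfacet
 facet normal -0.979 -0.157 -0.134
  outer loop
   vertex 1.6 0.9 1.4
   vertex 1.4 0.7 3.1
   vertex 1.2 2.8 2.1
  endloop
 endfacet
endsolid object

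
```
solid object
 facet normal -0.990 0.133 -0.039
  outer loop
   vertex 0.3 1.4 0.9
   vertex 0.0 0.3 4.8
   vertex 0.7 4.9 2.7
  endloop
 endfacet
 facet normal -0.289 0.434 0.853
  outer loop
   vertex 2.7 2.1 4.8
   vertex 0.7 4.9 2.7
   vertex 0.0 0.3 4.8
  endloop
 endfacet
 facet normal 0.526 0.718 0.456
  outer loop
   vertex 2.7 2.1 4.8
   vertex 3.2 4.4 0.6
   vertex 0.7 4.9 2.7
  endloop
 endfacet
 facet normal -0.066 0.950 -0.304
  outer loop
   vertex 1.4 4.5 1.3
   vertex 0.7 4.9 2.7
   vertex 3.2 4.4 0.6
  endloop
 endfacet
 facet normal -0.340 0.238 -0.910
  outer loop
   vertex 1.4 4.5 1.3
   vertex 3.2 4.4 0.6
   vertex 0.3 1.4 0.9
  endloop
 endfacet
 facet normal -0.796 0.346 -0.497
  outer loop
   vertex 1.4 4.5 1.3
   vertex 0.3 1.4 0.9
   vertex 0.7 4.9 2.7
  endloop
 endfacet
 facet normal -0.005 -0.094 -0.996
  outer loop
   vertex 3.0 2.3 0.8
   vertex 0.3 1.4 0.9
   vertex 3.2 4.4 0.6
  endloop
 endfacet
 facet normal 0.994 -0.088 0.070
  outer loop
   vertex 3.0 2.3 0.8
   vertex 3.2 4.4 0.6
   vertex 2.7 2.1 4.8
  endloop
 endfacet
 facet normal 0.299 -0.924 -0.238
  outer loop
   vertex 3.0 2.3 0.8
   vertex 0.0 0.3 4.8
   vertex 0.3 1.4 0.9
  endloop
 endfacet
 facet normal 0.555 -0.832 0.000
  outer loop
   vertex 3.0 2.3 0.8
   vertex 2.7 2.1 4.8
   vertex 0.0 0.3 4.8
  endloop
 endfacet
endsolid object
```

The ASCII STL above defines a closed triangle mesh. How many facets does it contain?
10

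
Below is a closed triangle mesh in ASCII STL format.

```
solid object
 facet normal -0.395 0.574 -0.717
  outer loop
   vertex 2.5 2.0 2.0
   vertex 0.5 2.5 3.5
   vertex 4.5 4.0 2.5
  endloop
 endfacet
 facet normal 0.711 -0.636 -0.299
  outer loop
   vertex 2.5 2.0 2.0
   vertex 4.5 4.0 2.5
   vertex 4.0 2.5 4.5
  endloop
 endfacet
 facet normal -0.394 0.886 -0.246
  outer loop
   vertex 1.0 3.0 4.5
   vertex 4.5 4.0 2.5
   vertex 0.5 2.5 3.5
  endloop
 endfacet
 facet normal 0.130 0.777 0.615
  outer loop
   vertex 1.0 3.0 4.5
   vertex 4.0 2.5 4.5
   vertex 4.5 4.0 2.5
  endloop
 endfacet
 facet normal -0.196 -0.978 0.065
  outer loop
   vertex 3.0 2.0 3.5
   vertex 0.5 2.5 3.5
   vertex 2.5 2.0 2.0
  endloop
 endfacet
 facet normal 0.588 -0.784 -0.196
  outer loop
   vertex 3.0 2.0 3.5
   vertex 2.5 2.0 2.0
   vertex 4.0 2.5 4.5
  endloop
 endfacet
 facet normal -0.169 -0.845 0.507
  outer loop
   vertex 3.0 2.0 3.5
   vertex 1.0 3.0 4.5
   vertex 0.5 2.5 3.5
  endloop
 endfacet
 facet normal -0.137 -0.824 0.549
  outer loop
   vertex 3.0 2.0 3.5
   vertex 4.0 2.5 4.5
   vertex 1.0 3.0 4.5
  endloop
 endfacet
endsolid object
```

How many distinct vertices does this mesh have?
6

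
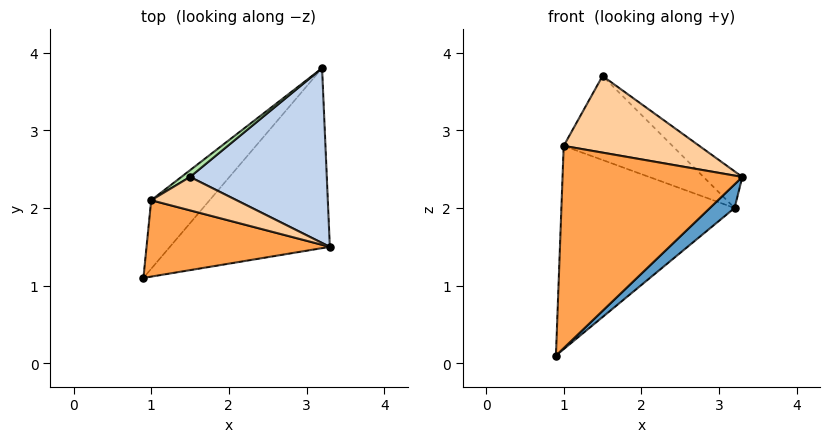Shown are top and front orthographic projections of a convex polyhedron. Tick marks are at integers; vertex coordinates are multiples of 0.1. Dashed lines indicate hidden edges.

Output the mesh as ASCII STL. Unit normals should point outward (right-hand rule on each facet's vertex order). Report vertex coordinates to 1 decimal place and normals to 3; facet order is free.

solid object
 facet normal 0.697 -0.093 -0.711
  outer loop
   vertex 3.2 3.8 2.0
   vertex 3.3 1.5 2.4
   vertex 0.9 1.1 0.1
  endloop
 endfacet
 facet normal 0.629 0.160 0.761
  outer loop
   vertex 1.5 2.4 3.7
   vertex 3.3 1.5 2.4
   vertex 3.2 3.8 2.0
  endloop
 endfacet
 facet normal -0.180 -0.920 0.348
  outer loop
   vertex 1.0 2.1 2.8
   vertex 0.9 1.1 0.1
   vertex 3.3 1.5 2.4
  endloop
 endfacet
 facet normal -0.167 -0.904 0.394
  outer loop
   vertex 1.0 2.1 2.8
   vertex 3.3 1.5 2.4
   vertex 1.5 2.4 3.7
  endloop
 endfacet
 facet normal -0.647 0.723 -0.244
  outer loop
   vertex 1.0 2.1 2.8
   vertex 3.2 3.8 2.0
   vertex 0.9 1.1 0.1
  endloop
 endfacet
 facet normal -0.596 0.801 0.064
  outer loop
   vertex 1.0 2.1 2.8
   vertex 1.5 2.4 3.7
   vertex 3.2 3.8 2.0
  endloop
 endfacet
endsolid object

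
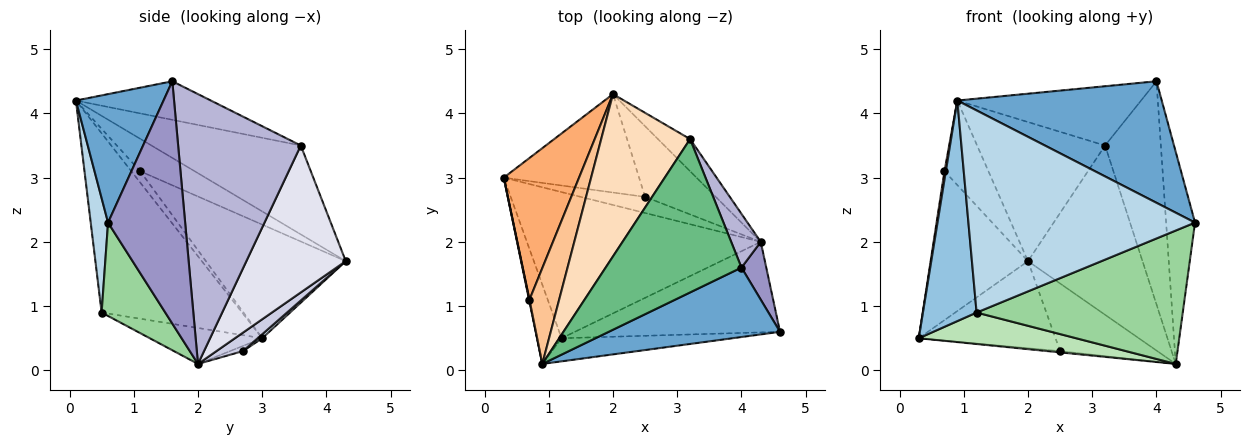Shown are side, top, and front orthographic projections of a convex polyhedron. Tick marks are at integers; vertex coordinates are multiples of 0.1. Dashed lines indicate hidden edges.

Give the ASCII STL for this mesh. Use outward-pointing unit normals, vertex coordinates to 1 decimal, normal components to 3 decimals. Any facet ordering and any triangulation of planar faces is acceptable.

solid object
 facet normal 0.349 -0.814 0.465
  outer loop
   vertex 4.0 1.6 4.5
   vertex 0.9 0.1 4.2
   vertex 4.6 0.6 2.3
  endloop
 endfacet
 facet normal -0.927 -0.354 -0.127
  outer loop
   vertex 1.2 0.5 0.9
   vertex 0.9 0.1 4.2
   vertex 0.3 3.0 0.5
  endloop
 endfacet
 facet normal 0.076 -0.991 -0.113
  outer loop
   vertex 1.2 0.5 0.9
   vertex 4.6 0.6 2.3
   vertex 0.9 0.1 4.2
  endloop
 endfacet
 facet normal 0.022 0.662 -0.749
  outer loop
   vertex 2.5 2.7 0.3
   vertex 0.3 3.0 0.5
   vertex 2.0 4.3 1.7
  endloop
 endfacet
 facet normal -0.987 -0.155 0.039
  outer loop
   vertex 0.7 1.1 3.1
   vertex 0.3 3.0 0.5
   vertex 0.9 0.1 4.2
  endloop
 endfacet
 facet normal -0.721 0.502 0.478
  outer loop
   vertex 0.7 1.1 3.1
   vertex 2.0 4.3 1.7
   vertex 0.3 3.0 0.5
  endloop
 endfacet
 facet normal -0.634 0.511 0.580
  outer loop
   vertex 0.7 1.1 3.1
   vertex 0.9 0.1 4.2
   vertex 2.0 4.3 1.7
  endloop
 endfacet
 facet normal -0.605 0.518 0.605
  outer loop
   vertex 3.2 3.6 3.5
   vertex 2.0 4.3 1.7
   vertex 0.9 0.1 4.2
  endloop
 endfacet
 facet normal -0.256 0.348 0.902
  outer loop
   vertex 3.2 3.6 3.5
   vertex 0.9 0.1 4.2
   vertex 4.0 1.6 4.5
  endloop
 endfacet
 facet normal 0.248 -0.802 -0.544
  outer loop
   vertex 4.3 2.0 0.1
   vertex 4.6 0.6 2.3
   vertex 1.2 0.5 0.9
  endloop
 endfacet
 facet normal -0.149 -0.208 -0.967
  outer loop
   vertex 4.3 2.0 0.1
   vertex 1.2 0.5 0.9
   vertex 0.3 3.0 0.5
  endloop
 endfacet
 facet normal -0.079 0.079 -0.994
  outer loop
   vertex 4.3 2.0 0.1
   vertex 0.3 3.0 0.5
   vertex 2.5 2.7 0.3
  endloop
 endfacet
 facet normal 0.932 0.350 0.095
  outer loop
   vertex 4.3 2.0 0.1
   vertex 4.0 1.6 4.5
   vertex 4.6 0.6 2.3
  endloop
 endfacet
 facet normal 0.906 0.412 0.099
  outer loop
   vertex 4.3 2.0 0.1
   vertex 3.2 3.6 3.5
   vertex 4.0 1.6 4.5
  endloop
 endfacet
 facet normal 0.185 0.679 -0.710
  outer loop
   vertex 4.3 2.0 0.1
   vertex 2.5 2.7 0.3
   vertex 2.0 4.3 1.7
  endloop
 endfacet
 facet normal 0.649 0.748 -0.142
  outer loop
   vertex 4.3 2.0 0.1
   vertex 2.0 4.3 1.7
   vertex 3.2 3.6 3.5
  endloop
 endfacet
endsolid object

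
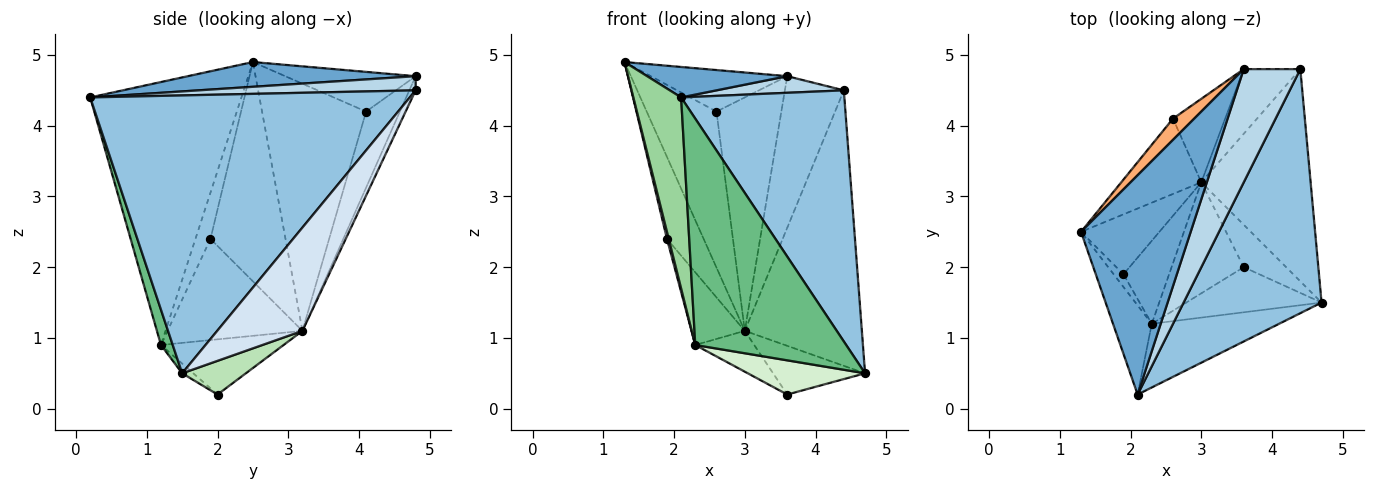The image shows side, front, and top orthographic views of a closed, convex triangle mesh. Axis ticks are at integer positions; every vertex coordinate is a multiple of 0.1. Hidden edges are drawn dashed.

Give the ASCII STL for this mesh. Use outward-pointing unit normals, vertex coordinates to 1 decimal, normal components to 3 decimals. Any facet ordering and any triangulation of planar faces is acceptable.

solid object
 facet normal 0.218 -0.134 0.967
  outer loop
   vertex 2.1 0.2 4.4
   vertex 3.6 4.8 4.7
   vertex 1.3 2.5 4.9
  endloop
 endfacet
 facet normal 0.815 -0.416 0.404
  outer loop
   vertex 4.4 4.8 4.5
   vertex 2.1 0.2 4.4
   vertex 4.7 1.5 0.5
  endloop
 endfacet
 facet normal 0.240 -0.141 0.960
  outer loop
   vertex 4.4 4.8 4.5
   vertex 3.6 4.8 4.7
   vertex 2.1 0.2 4.4
  endloop
 endfacet
 facet normal 0.500 0.686 -0.529
  outer loop
   vertex 4.4 4.8 4.5
   vertex 4.7 1.5 0.5
   vertex 3.0 3.2 1.1
  endloop
 endfacet
 facet normal -0.098 0.915 -0.391
  outer loop
   vertex 4.4 4.8 4.5
   vertex 3.0 3.2 1.1
   vertex 3.6 4.8 4.7
  endloop
 endfacet
 facet normal -0.648 0.678 0.347
  outer loop
   vertex 2.6 4.1 4.2
   vertex 1.3 2.5 4.9
   vertex 3.6 4.8 4.7
  endloop
 endfacet
 facet normal -0.802 0.538 -0.260
  outer loop
   vertex 2.6 4.1 4.2
   vertex 3.0 3.2 1.1
   vertex 1.3 2.5 4.9
  endloop
 endfacet
 facet normal -0.441 0.845 -0.302
  outer loop
   vertex 2.6 4.1 4.2
   vertex 3.6 4.8 4.7
   vertex 3.0 3.2 1.1
  endloop
 endfacet
 facet normal 0.075 -0.960 -0.270
  outer loop
   vertex 2.3 1.2 0.9
   vertex 4.7 1.5 0.5
   vertex 2.1 0.2 4.4
  endloop
 endfacet
 facet normal -0.944 -0.298 -0.139
  outer loop
   vertex 2.3 1.2 0.9
   vertex 2.1 0.2 4.4
   vertex 1.3 2.5 4.9
  endloop
 endfacet
 facet normal 0.463 0.668 -0.583
  outer loop
   vertex 3.6 2.0 0.2
   vertex 3.0 3.2 1.1
   vertex 4.7 1.5 0.5
  endloop
 endfacet
 facet normal -0.057 -0.603 -0.796
  outer loop
   vertex 3.6 2.0 0.2
   vertex 4.7 1.5 0.5
   vertex 2.3 1.2 0.9
  endloop
 endfacet
 facet normal -0.583 0.280 -0.763
  outer loop
   vertex 3.6 2.0 0.2
   vertex 2.3 1.2 0.9
   vertex 3.0 3.2 1.1
  endloop
 endfacet
 facet normal -0.855 0.418 -0.306
  outer loop
   vertex 1.9 1.9 2.4
   vertex 1.3 2.5 4.9
   vertex 3.0 3.2 1.1
  endloop
 endfacet
 facet normal -0.972 -0.114 -0.206
  outer loop
   vertex 1.9 1.9 2.4
   vertex 2.3 1.2 0.9
   vertex 1.3 2.5 4.9
  endloop
 endfacet
 facet normal -0.858 0.339 -0.387
  outer loop
   vertex 1.9 1.9 2.4
   vertex 3.0 3.2 1.1
   vertex 2.3 1.2 0.9
  endloop
 endfacet
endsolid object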